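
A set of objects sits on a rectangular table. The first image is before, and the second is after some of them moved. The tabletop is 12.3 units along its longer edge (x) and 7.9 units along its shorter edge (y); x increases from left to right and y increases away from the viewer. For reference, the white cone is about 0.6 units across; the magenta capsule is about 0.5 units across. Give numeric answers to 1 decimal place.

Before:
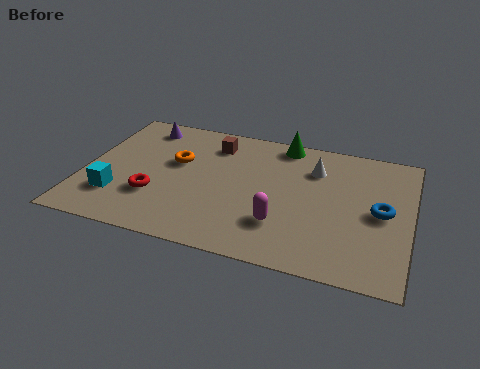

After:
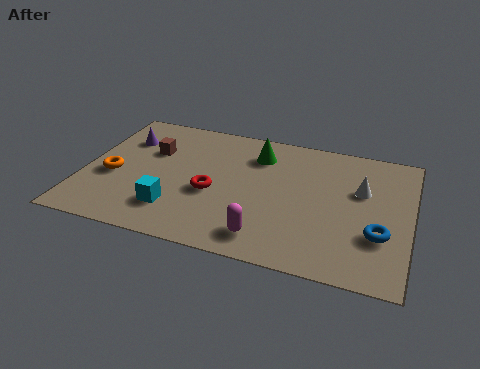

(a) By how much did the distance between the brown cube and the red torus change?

-1.1

The distance was about 4.2 in the first image and 3.1 in the second, so they moved 1.1 units closer together.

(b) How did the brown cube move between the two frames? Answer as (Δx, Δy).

(-2.3, -1.1)

The brown cube was at about (4.7, 6.3) and moved to about (2.4, 5.2).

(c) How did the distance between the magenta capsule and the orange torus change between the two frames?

+1.4

Before: roughly 4.9 units apart; after: 6.3. That's 1.4 units further apart.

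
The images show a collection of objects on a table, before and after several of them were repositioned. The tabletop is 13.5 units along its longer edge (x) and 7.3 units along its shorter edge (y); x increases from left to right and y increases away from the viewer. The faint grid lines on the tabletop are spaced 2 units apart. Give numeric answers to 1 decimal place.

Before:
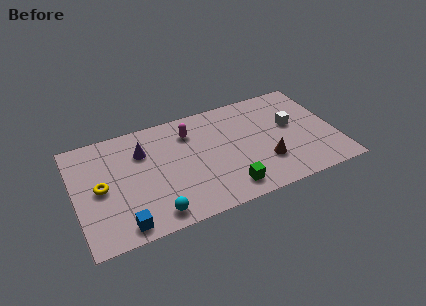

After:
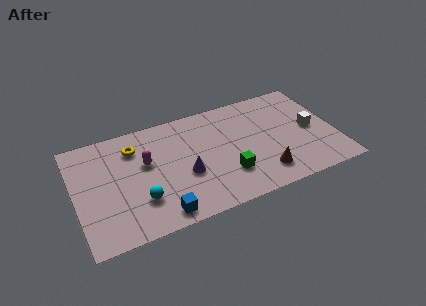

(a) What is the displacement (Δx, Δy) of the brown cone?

(-0.2, -0.7)

The brown cone started near (9.7, 2.2) and ended near (9.5, 1.5).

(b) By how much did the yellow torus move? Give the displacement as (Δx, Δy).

(1.9, 2.0)

The yellow torus started near (1.3, 3.6) and ended near (3.2, 5.6).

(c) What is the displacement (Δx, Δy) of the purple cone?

(2.0, -2.3)

The purple cone was at about (3.6, 5.2) and moved to about (5.6, 2.9).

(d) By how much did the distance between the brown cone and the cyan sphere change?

+0.3

They were about 6.0 units apart before and 6.3 after — 0.3 units further apart.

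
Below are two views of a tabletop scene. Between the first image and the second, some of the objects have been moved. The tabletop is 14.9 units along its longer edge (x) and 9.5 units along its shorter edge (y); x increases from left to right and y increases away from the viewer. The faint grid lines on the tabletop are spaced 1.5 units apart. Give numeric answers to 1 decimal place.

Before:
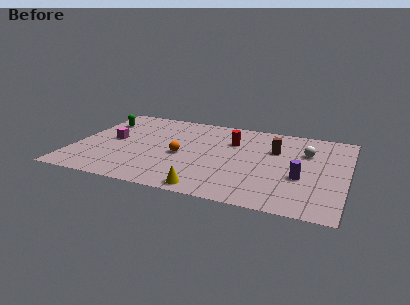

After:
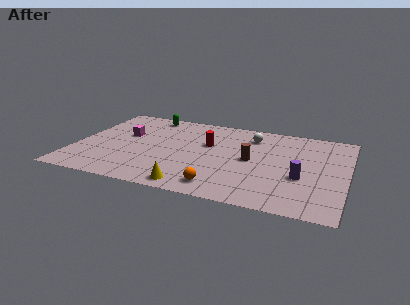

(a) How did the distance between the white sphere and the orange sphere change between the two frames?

-0.9

They were about 7.1 units apart before and 6.2 after — 0.9 units closer together.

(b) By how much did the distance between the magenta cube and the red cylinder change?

-2.1

The distance was about 6.7 in the first image and 4.6 in the second, so they moved 2.1 units closer together.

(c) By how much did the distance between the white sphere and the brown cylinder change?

+1.0

Before: roughly 1.7 units apart; after: 2.7. That's 1.0 units further apart.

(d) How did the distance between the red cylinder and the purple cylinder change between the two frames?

+0.8

The distance was about 5.0 in the first image and 5.8 in the second, so they moved 0.8 units further apart.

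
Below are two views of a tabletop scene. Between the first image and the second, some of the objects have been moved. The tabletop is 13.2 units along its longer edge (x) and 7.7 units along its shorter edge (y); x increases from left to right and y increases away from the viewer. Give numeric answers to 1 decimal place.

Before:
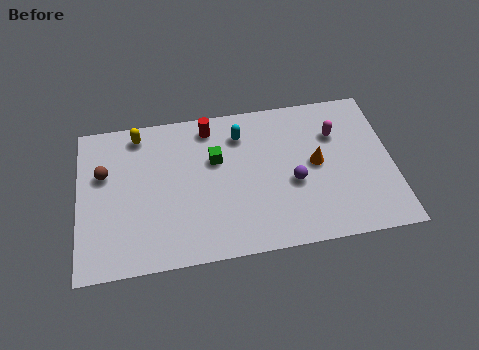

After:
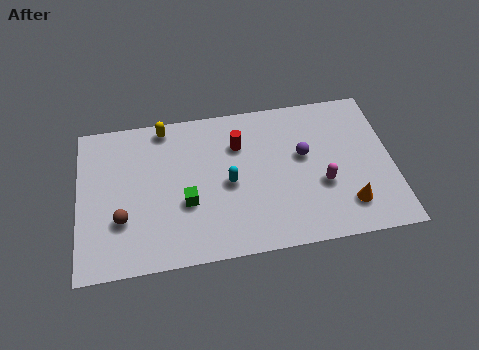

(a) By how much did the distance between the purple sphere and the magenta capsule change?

-1.2

The distance was about 2.9 in the first image and 1.7 in the second, so they moved 1.2 units closer together.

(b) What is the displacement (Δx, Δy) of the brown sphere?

(0.7, -2.4)

The brown sphere was at about (1.1, 4.9) and moved to about (1.8, 2.5).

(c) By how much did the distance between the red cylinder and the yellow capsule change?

+0.4

The distance was about 3.0 in the first image and 3.4 in the second, so they moved 0.4 units further apart.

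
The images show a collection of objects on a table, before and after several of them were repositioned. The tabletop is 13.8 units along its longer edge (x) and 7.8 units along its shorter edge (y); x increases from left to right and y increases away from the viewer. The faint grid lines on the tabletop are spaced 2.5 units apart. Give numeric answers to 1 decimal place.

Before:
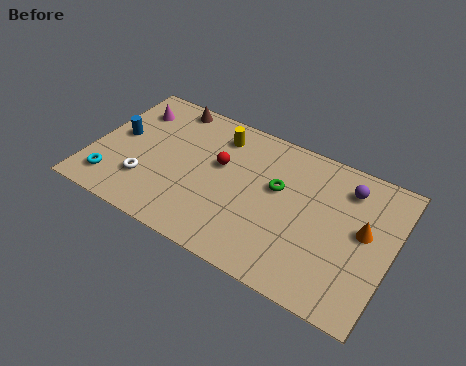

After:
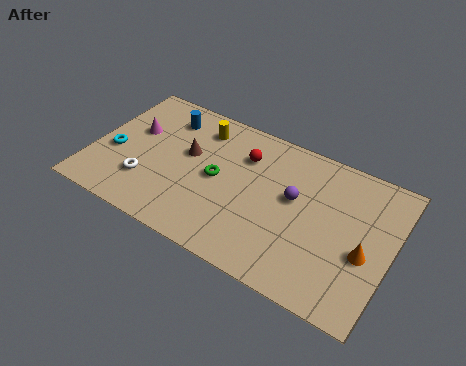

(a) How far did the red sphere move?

1.4

From (5.8, 4.7) to (6.8, 5.7), the red sphere covered √(1.0² + 1.0²) ≈ 1.4 units.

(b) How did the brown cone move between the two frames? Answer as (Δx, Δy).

(1.3, -2.4)

The brown cone was at about (3.0, 7.0) and moved to about (4.3, 4.6).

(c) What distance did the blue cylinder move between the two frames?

2.8

The blue cylinder was near (1.1, 4.2) before and (3.0, 6.2) after, so it travelled √(1.9² + 2.0²) ≈ 2.8 units.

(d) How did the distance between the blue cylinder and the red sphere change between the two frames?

-0.9

The distance was about 4.7 in the first image and 3.8 in the second, so they moved 0.9 units closer together.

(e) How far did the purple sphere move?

2.8

The purple sphere moved from about (11.5, 6.2) to (9.3, 4.5), a distance of √(2.2² + 1.7²) ≈ 2.8.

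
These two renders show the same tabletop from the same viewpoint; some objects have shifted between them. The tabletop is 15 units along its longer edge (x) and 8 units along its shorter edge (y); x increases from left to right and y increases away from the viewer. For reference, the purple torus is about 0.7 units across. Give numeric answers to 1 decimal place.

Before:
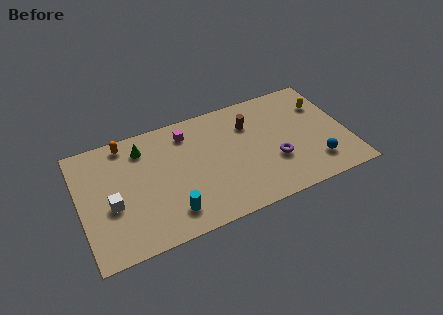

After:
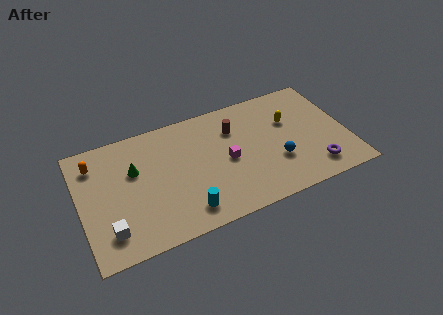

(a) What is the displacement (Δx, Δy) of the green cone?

(-0.6, -1.3)

The green cone started near (3.7, 6.4) and ended near (3.1, 5.1).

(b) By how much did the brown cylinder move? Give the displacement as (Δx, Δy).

(-0.9, 0.0)

From the two frames, the brown cylinder sits at roughly (9.7, 5.8) before and (8.8, 5.8) after.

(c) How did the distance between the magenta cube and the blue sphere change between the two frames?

-5.4

Before: roughly 8.3 units apart; after: 2.9. That's 5.4 units closer together.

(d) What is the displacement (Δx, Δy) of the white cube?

(-0.3, -1.6)

From the two frames, the white cube sits at roughly (1.7, 3.3) before and (1.4, 1.7) after.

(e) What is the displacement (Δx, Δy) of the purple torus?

(2.1, -1.3)

The purple torus was at about (10.8, 2.8) and moved to about (12.9, 1.5).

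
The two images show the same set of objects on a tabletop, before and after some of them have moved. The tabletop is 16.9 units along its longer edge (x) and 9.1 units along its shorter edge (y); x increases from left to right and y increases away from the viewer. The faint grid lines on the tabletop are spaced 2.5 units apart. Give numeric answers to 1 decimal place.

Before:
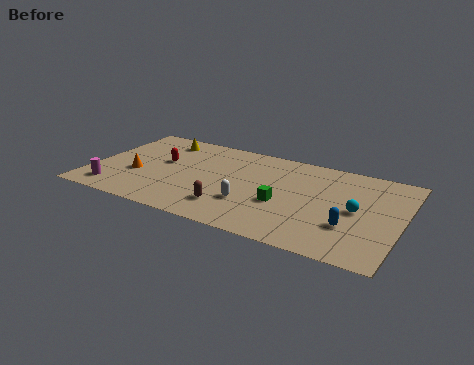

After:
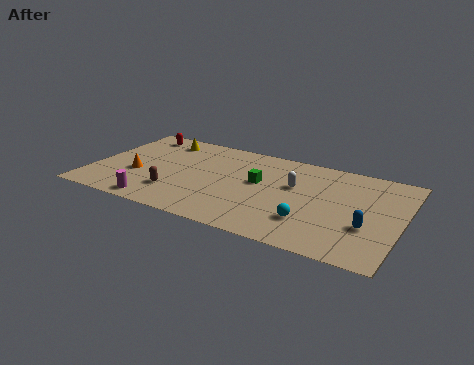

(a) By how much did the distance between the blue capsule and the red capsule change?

+3.2

The distance was about 10.9 in the first image and 14.1 in the second, so they moved 3.2 units further apart.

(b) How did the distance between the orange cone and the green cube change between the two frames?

-1.3

Before: roughly 8.1 units apart; after: 6.8. That's 1.3 units closer together.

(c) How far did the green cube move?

2.2

The green cube was near (10.6, 3.6) before and (9.1, 5.2) after, so it travelled √(1.5² + 1.6²) ≈ 2.2 units.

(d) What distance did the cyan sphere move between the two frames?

3.0

From (14.5, 4.5) to (12.2, 2.5), the cyan sphere covered √(2.3² + 2.0²) ≈ 3.0 units.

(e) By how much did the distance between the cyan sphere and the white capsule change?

-2.5

Before: roughly 5.8 units apart; after: 3.3. That's 2.5 units closer together.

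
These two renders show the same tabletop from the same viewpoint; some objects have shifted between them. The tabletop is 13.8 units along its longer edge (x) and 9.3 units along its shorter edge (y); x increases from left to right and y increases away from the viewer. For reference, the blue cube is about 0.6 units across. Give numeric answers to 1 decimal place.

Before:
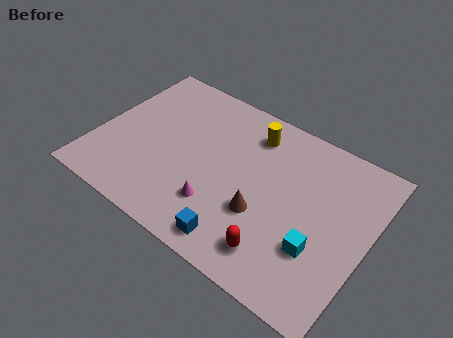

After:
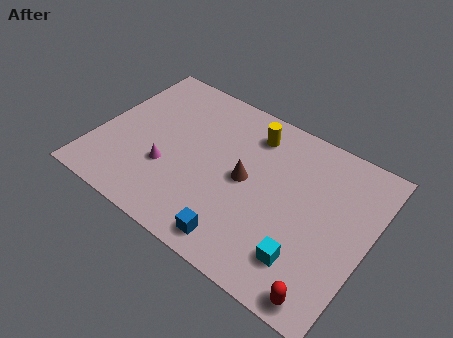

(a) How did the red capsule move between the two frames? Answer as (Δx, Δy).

(2.6, -0.8)

The red capsule was at about (9.8, 1.7) and moved to about (12.4, 0.9).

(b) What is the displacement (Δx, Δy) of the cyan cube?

(-0.5, -0.9)

From the two frames, the cyan cube sits at roughly (11.6, 3.0) before and (11.1, 2.1) after.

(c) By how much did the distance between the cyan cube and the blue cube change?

-0.8

They were about 4.1 units apart before and 3.3 after — 0.8 units closer together.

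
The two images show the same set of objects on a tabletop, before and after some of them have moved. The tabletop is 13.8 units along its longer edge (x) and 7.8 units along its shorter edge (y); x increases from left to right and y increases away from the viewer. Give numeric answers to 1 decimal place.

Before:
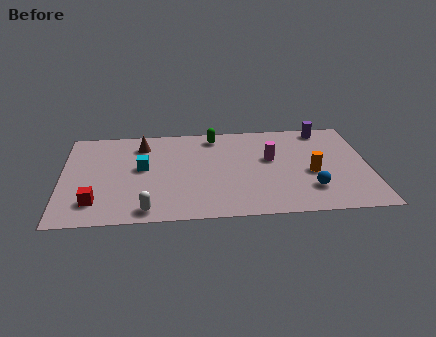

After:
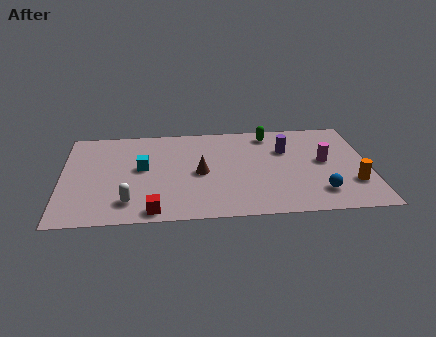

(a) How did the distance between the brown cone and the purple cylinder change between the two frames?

-4.1

They were about 8.3 units apart before and 4.2 after — 4.1 units closer together.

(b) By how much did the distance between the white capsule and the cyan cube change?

-0.6

They were about 3.4 units apart before and 2.8 after — 0.6 units closer together.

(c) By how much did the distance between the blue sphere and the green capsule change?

-0.9

Before: roughly 6.3 units apart; after: 5.4. That's 0.9 units closer together.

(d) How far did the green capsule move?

2.5

The green capsule moved from about (6.9, 6.7) to (9.4, 6.7), a distance of √(2.5² + 0.0²) ≈ 2.5.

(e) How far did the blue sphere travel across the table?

0.5

The blue sphere was near (11.1, 2.0) before and (11.5, 1.7) after, so it travelled √(0.4² + 0.3²) ≈ 0.5 units.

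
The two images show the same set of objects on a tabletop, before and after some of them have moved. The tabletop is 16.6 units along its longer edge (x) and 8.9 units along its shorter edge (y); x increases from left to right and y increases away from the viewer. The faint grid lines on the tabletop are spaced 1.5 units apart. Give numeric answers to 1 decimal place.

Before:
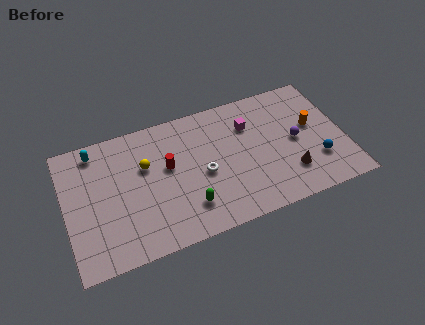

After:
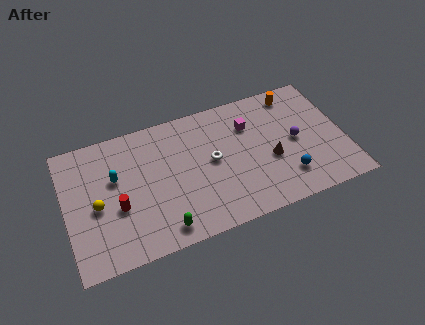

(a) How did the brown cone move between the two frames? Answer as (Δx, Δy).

(-1.0, 1.3)

From the two frames, the brown cone sits at roughly (13.1, 2.3) before and (12.1, 3.6) after.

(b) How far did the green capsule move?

1.8

The green capsule was near (7.0, 2.1) before and (5.4, 1.2) after, so it travelled √(1.6² + 0.9²) ≈ 1.8 units.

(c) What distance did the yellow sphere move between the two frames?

3.4

From (4.8, 5.7) to (1.8, 4.0), the yellow sphere covered √(3.0² + 1.7²) ≈ 3.4 units.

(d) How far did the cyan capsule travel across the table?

2.4

From (2.0, 7.7) to (3.0, 5.5), the cyan capsule covered √(1.0² + 2.2²) ≈ 2.4 units.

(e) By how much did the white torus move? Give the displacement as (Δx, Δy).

(0.6, 0.7)

The white torus was at about (8.1, 4.0) and moved to about (8.7, 4.7).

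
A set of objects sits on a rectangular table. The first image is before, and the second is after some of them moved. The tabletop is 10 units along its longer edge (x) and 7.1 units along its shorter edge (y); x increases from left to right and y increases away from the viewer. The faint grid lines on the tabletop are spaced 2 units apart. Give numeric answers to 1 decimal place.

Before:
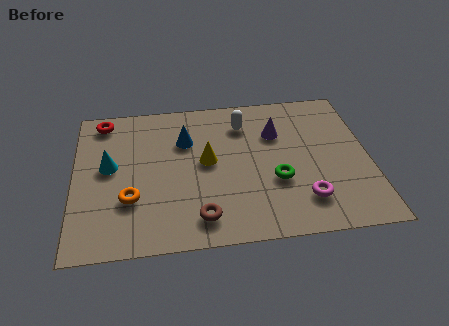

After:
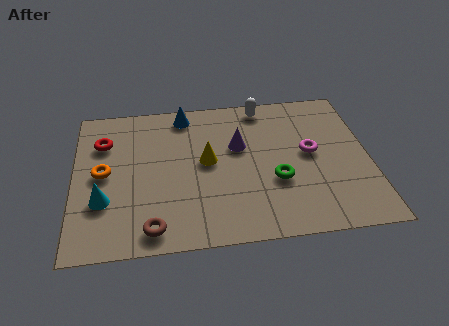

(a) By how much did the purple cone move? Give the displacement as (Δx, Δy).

(-1.3, -0.5)

The purple cone started near (6.9, 4.9) and ended near (5.6, 4.4).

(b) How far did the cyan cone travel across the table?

1.6

From (1.2, 3.9) to (1.0, 2.3), the cyan cone covered √(0.2² + 1.6²) ≈ 1.6 units.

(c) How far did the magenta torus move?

2.2

From (7.7, 1.6) to (8.0, 3.8), the magenta torus covered √(0.3² + 2.2²) ≈ 2.2 units.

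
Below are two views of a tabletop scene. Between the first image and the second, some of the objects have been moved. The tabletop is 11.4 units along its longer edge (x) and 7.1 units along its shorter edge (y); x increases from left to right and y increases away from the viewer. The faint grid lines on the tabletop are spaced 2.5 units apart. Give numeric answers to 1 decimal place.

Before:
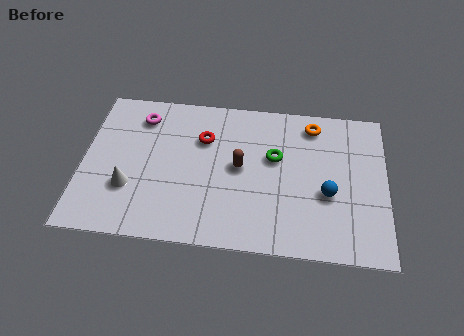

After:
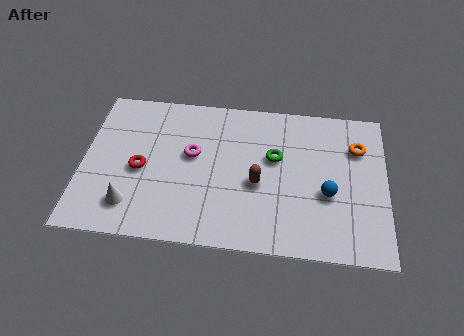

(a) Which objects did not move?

the green torus and the blue sphere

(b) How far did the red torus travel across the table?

2.9

The red torus moved from about (4.5, 4.9) to (2.2, 3.2), a distance of √(2.3² + 1.7²) ≈ 2.9.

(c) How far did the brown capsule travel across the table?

1.0

The brown capsule was near (5.9, 3.7) before and (6.6, 3.0) after, so it travelled √(0.7² + 0.7²) ≈ 1.0 units.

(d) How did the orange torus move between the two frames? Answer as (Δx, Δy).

(1.7, -0.9)

From the two frames, the orange torus sits at roughly (8.6, 6.0) before and (10.3, 5.1) after.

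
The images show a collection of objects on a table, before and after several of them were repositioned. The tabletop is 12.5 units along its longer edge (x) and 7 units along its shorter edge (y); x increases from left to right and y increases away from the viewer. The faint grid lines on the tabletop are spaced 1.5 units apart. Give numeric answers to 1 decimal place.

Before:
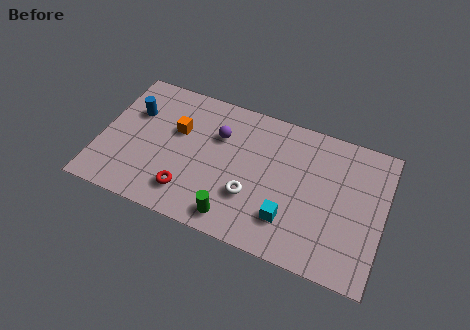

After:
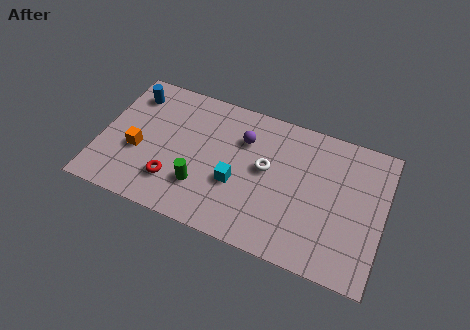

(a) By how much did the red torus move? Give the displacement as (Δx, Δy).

(-0.7, 0.3)

The red torus started near (4.1, 1.5) and ended near (3.4, 1.8).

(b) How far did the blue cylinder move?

0.9

The blue cylinder was near (1.3, 4.7) before and (1.1, 5.6) after, so it travelled √(0.2² + 0.9²) ≈ 0.9 units.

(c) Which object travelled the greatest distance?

the cyan cube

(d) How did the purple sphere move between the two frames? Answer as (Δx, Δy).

(1.1, 0.2)

From the two frames, the purple sphere sits at roughly (5.1, 4.8) before and (6.2, 5.0) after.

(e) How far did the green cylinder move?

1.9

From (6.2, 1.0) to (4.6, 2.0), the green cylinder covered √(1.6² + 1.0²) ≈ 1.9 units.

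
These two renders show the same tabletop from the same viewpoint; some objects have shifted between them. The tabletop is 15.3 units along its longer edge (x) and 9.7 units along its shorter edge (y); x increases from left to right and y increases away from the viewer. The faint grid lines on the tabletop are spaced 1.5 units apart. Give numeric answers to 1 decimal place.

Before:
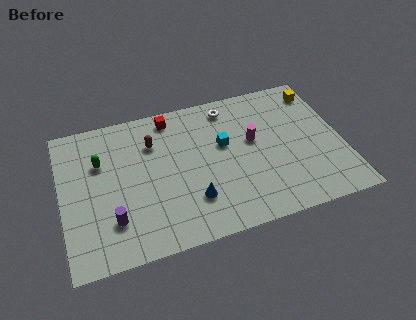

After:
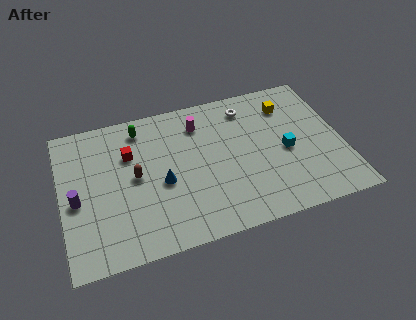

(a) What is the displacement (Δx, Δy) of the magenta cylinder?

(-2.8, 2.0)

From the two frames, the magenta cylinder sits at roughly (10.5, 5.6) before and (7.7, 7.6) after.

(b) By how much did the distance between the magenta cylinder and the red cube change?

-1.2

The distance was about 5.2 in the first image and 4.0 in the second, so they moved 1.2 units closer together.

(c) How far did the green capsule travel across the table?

2.9

From (2.2, 6.5) to (4.5, 8.2), the green capsule covered √(2.3² + 1.7²) ≈ 2.9 units.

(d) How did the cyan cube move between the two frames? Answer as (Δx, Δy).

(3.3, -1.4)

From the two frames, the cyan cube sits at roughly (8.9, 5.8) before and (12.2, 4.4) after.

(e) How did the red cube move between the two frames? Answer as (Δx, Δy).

(-2.4, -1.9)

The red cube was at about (6.2, 8.5) and moved to about (3.8, 6.6).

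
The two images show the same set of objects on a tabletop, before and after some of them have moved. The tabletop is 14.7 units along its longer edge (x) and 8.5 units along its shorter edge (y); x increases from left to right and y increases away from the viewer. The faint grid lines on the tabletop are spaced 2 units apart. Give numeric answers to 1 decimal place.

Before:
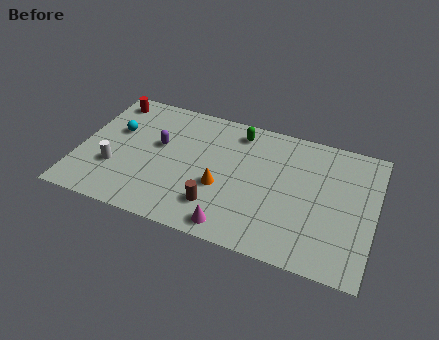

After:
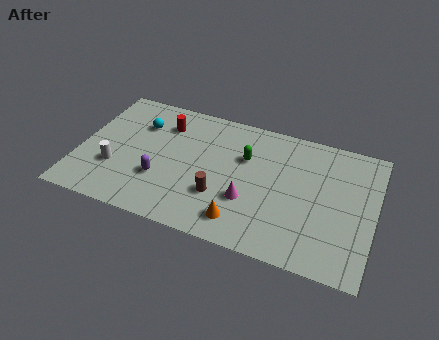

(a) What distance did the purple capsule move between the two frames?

2.2

The purple capsule moved from about (3.9, 5.0) to (4.2, 2.8), a distance of √(0.3² + 2.2²) ≈ 2.2.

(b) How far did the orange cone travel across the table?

2.2

The orange cone moved from about (7.2, 3.3) to (8.4, 1.5), a distance of √(1.2² + 1.8²) ≈ 2.2.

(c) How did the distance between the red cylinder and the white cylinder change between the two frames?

-0.3

Before: roughly 4.6 units apart; after: 4.3. That's 0.3 units closer together.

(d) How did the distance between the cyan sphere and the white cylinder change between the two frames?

+0.9

The distance was about 2.5 in the first image and 3.4 in the second, so they moved 0.9 units further apart.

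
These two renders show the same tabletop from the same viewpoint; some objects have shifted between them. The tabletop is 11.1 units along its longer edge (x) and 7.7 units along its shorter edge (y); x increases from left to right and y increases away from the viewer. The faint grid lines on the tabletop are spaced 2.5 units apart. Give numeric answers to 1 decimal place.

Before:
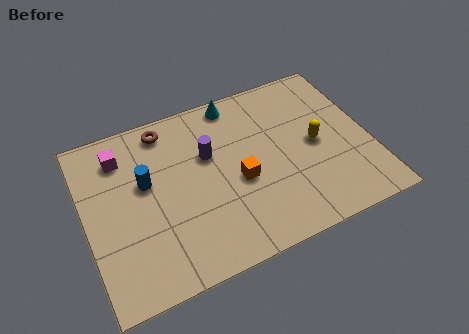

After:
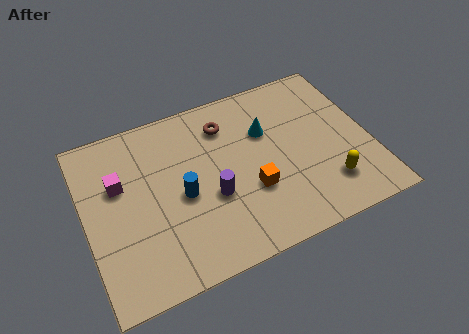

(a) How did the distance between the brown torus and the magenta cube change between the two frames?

+2.5

Before: roughly 1.9 units apart; after: 4.4. That's 2.5 units further apart.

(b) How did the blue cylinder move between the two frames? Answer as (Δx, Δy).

(1.3, -1.1)

The blue cylinder started near (2.4, 4.6) and ended near (3.7, 3.5).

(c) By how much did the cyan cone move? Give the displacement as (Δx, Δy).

(1.0, -1.8)

The cyan cone started near (6.2, 6.9) and ended near (7.2, 5.1).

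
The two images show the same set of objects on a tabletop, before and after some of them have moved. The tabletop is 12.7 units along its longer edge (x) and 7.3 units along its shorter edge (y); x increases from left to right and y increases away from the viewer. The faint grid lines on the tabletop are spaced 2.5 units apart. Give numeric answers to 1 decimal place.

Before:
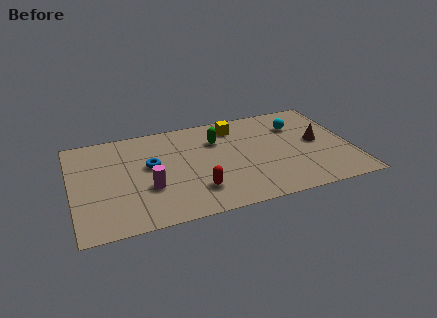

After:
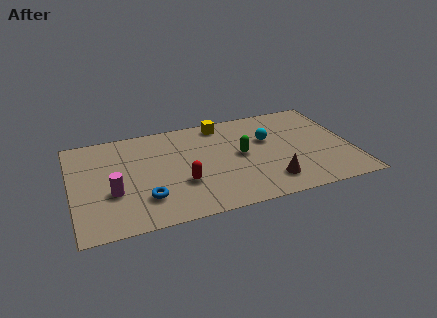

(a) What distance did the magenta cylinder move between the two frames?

1.6

From (3.4, 2.6) to (1.8, 2.7), the magenta cylinder covered √(1.6² + 0.1²) ≈ 1.6 units.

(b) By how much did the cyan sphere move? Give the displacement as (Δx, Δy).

(-1.4, -0.7)

The cyan sphere started near (10.4, 5.3) and ended near (9.0, 4.6).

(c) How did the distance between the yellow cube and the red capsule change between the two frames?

-0.3

They were about 4.7 units apart before and 4.4 after — 0.3 units closer together.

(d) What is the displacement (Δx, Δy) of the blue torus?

(-0.4, -2.3)

The blue torus was at about (3.6, 4.2) and moved to about (3.2, 1.9).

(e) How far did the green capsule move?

1.7

From (6.7, 5.2) to (7.7, 3.8), the green capsule covered √(1.0² + 1.4²) ≈ 1.7 units.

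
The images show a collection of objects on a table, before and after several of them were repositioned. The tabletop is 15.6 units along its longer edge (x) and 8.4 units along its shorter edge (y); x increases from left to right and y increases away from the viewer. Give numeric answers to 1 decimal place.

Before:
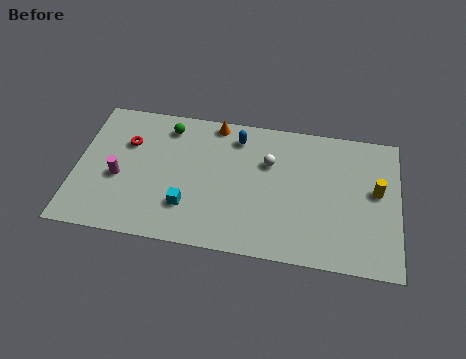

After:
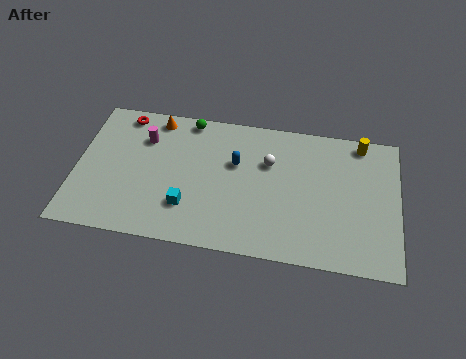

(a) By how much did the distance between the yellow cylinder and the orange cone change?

+1.6

They were about 8.4 units apart before and 10.0 after — 1.6 units further apart.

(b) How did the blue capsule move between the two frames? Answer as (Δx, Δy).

(0.0, -1.6)

The blue capsule started near (7.7, 6.9) and ended near (7.7, 5.3).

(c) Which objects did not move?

the cyan cube and the white sphere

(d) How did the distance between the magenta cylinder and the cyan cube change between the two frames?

+0.8

Before: roughly 3.6 units apart; after: 4.4. That's 0.8 units further apart.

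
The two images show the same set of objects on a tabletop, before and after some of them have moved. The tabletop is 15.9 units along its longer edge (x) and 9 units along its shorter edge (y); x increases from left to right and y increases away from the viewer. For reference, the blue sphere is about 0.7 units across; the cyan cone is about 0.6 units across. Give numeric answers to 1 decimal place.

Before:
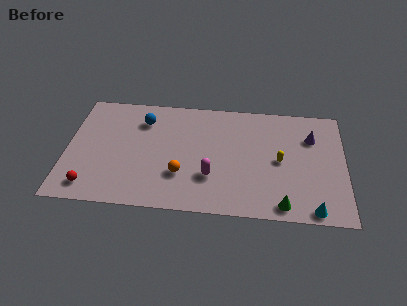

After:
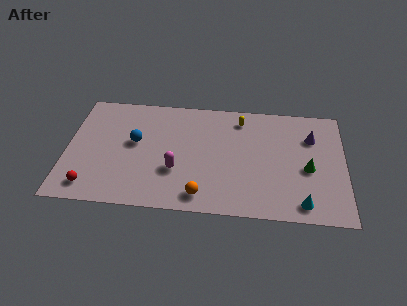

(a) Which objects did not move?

the purple cone and the red sphere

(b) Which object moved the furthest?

the yellow capsule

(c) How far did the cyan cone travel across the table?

0.7

The cyan cone moved from about (14.1, 0.8) to (13.5, 1.2), a distance of √(0.6² + 0.4²) ≈ 0.7.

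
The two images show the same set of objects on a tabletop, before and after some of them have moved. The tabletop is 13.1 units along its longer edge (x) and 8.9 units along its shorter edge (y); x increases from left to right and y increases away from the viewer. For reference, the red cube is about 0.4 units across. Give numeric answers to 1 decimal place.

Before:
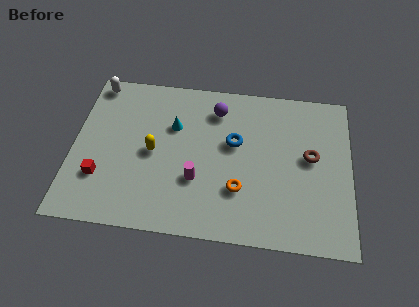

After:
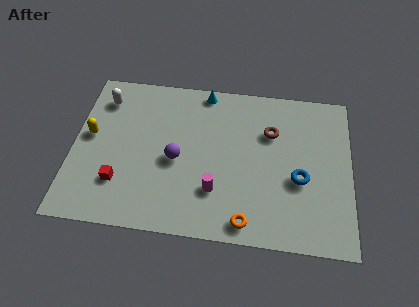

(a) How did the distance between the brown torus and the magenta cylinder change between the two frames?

-1.2

The distance was about 5.6 in the first image and 4.4 in the second, so they moved 1.2 units closer together.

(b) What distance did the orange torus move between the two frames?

1.7

The orange torus was near (7.9, 2.7) before and (8.3, 1.0) after, so it travelled √(0.4² + 1.7²) ≈ 1.7 units.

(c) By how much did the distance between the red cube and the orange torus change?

-0.3

Before: roughly 6.5 units apart; after: 6.2. That's 0.3 units closer together.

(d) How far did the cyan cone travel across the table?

2.6

The cyan cone was near (4.7, 5.9) before and (6.1, 8.1) after, so it travelled √(1.4² + 2.2²) ≈ 2.6 units.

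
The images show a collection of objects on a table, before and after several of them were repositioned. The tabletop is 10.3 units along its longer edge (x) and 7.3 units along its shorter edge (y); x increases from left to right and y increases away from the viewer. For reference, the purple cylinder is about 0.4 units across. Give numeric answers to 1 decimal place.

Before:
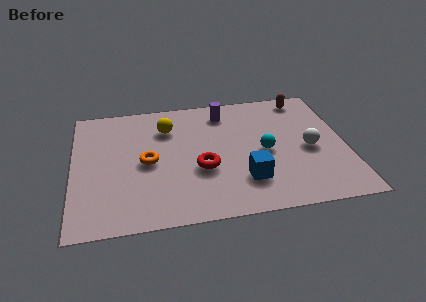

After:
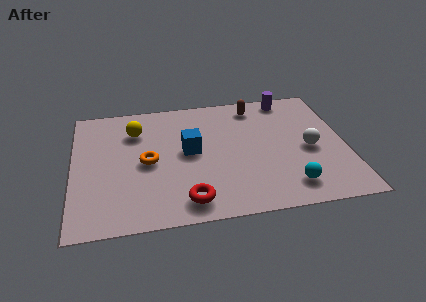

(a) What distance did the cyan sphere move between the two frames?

2.2

The cyan sphere moved from about (7.2, 3.4) to (8.0, 1.3), a distance of √(0.8² + 2.1²) ≈ 2.2.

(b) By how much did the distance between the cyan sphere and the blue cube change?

+2.7

The distance was about 1.7 in the first image and 4.4 in the second, so they moved 2.7 units further apart.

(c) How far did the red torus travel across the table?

1.8

From (4.8, 2.8) to (4.2, 1.1), the red torus covered √(0.6² + 1.7²) ≈ 1.8 units.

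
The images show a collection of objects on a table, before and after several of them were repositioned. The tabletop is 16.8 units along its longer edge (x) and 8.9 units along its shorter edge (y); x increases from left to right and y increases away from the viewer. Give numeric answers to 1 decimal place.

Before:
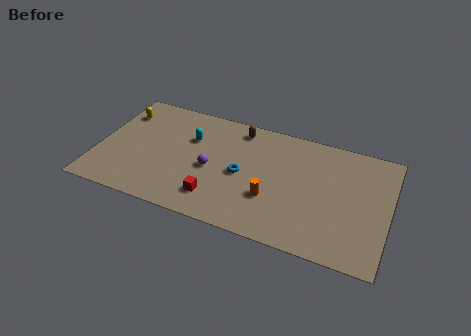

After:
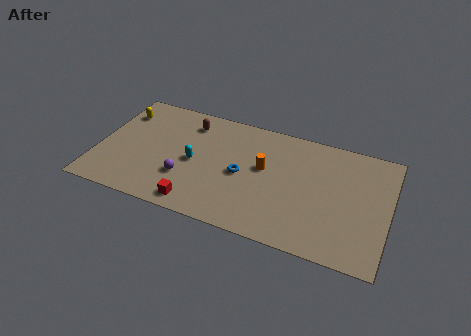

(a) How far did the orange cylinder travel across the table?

2.2

From (10.2, 3.0) to (9.6, 5.1), the orange cylinder covered √(0.6² + 2.1²) ≈ 2.2 units.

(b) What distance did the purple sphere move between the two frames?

1.8

The purple sphere moved from about (6.6, 4.0) to (5.2, 2.8), a distance of √(1.4² + 1.2²) ≈ 1.8.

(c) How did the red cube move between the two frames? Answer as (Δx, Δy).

(-1.0, -0.8)

From the two frames, the red cube sits at roughly (7.1, 1.9) before and (6.1, 1.1) after.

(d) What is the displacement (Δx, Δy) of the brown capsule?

(-2.9, -0.5)

The brown capsule was at about (7.9, 7.7) and moved to about (5.0, 7.2).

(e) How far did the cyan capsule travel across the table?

1.8

The cyan capsule was near (5.2, 6.0) before and (5.6, 4.2) after, so it travelled √(0.4² + 1.8²) ≈ 1.8 units.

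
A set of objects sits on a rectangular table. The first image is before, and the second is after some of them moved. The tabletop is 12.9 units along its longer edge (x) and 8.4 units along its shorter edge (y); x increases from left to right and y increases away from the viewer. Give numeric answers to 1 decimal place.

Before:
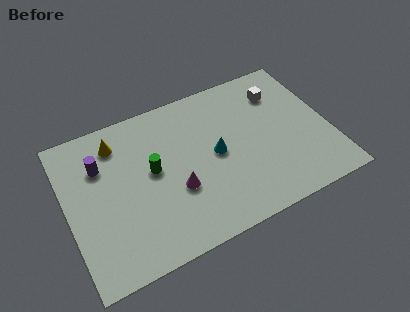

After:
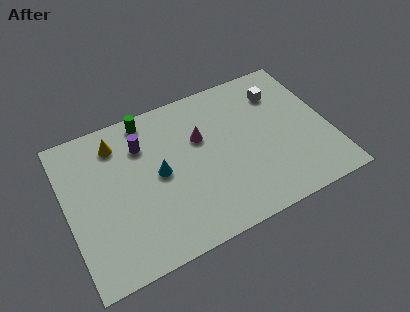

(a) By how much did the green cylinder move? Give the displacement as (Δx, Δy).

(0.1, 2.9)

The green cylinder started near (4.2, 4.6) and ended near (4.3, 7.5).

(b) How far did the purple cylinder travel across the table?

2.1

From (1.8, 5.9) to (3.9, 6.2), the purple cylinder covered √(2.1² + 0.3²) ≈ 2.1 units.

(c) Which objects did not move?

the white cube and the yellow cone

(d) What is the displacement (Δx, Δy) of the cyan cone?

(-2.8, 0.1)

From the two frames, the cyan cone sits at roughly (7.3, 4.2) before and (4.5, 4.3) after.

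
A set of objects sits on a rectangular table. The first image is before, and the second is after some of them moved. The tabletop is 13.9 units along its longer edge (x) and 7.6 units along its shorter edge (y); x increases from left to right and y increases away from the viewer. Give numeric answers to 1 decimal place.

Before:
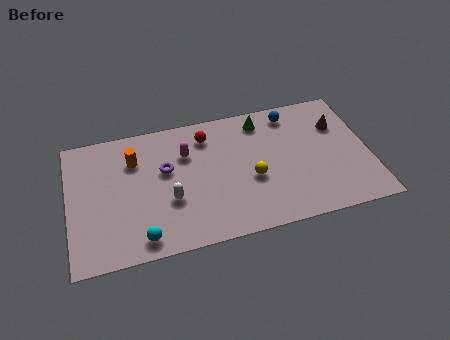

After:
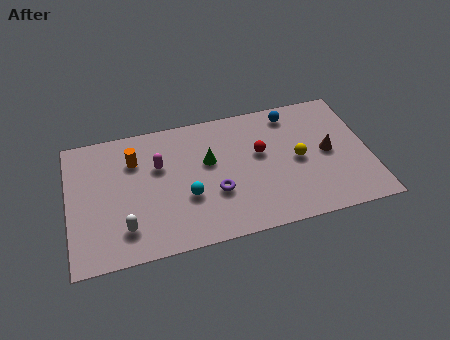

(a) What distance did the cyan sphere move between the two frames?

2.8

The cyan sphere was near (3.2, 1.0) before and (5.4, 2.8) after, so it travelled √(2.2² + 1.8²) ≈ 2.8 units.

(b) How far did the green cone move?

3.2

The green cone was near (9.1, 6.4) before and (6.5, 4.6) after, so it travelled √(2.6² + 1.8²) ≈ 3.2 units.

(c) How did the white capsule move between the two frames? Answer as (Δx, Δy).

(-2.1, -1.1)

The white capsule was at about (4.6, 2.8) and moved to about (2.5, 1.7).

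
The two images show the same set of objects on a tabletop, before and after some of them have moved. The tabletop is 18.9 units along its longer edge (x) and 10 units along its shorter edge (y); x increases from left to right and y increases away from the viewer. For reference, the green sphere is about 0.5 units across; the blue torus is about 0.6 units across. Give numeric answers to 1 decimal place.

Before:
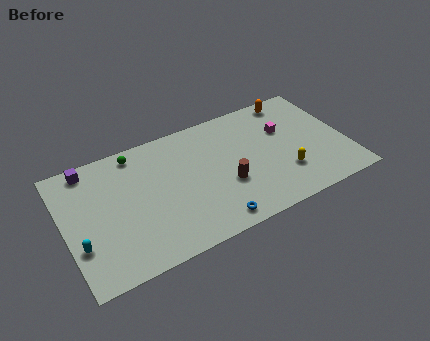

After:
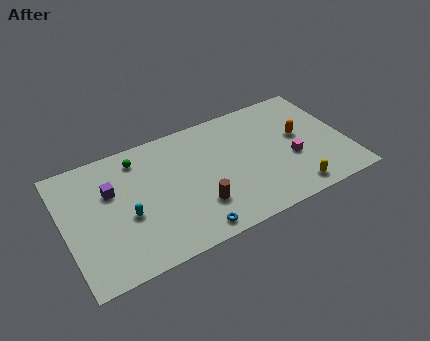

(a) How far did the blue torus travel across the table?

1.4

From (9.3, 1.2) to (7.9, 1.1), the blue torus covered √(1.4² + 0.1²) ≈ 1.4 units.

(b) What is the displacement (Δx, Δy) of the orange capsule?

(0.0, -3.3)

The orange capsule started near (15.9, 8.9) and ended near (15.9, 5.6).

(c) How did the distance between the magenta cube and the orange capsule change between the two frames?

-0.7

They were about 2.6 units apart before and 1.9 after — 0.7 units closer together.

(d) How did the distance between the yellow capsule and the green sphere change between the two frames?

+0.8

They were about 11.1 units apart before and 11.9 after — 0.8 units further apart.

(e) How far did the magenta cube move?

2.6

From (15.0, 6.5) to (15.1, 3.9), the magenta cube covered √(0.1² + 2.6²) ≈ 2.6 units.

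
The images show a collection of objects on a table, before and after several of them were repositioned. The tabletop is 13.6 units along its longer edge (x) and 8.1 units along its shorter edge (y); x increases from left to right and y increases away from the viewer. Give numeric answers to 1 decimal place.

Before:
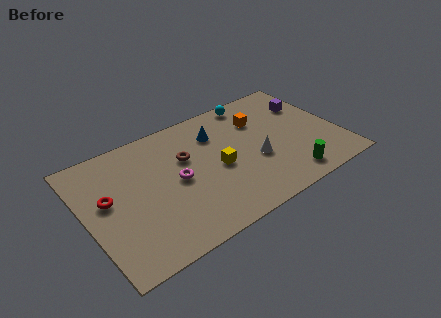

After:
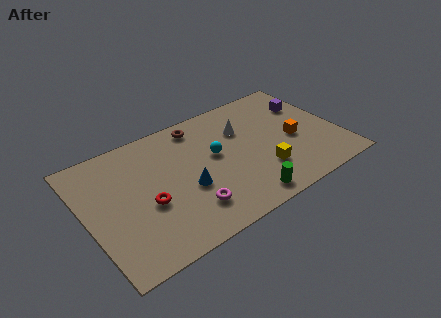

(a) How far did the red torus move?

2.3

From (1.2, 4.6) to (3.1, 3.3), the red torus covered √(1.9² + 1.3²) ≈ 2.3 units.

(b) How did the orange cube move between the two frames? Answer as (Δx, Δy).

(1.5, -2.2)

From the two frames, the orange cube sits at roughly (9.7, 5.8) before and (11.2, 3.6) after.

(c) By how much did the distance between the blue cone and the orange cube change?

+3.6

The distance was about 2.4 in the first image and 6.0 in the second, so they moved 3.6 units further apart.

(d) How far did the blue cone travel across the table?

3.5

The blue cone was near (7.3, 6.0) before and (5.2, 3.2) after, so it travelled √(2.1² + 2.8²) ≈ 3.5 units.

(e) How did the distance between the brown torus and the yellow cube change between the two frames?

+3.3

Before: roughly 2.1 units apart; after: 5.4. That's 3.3 units further apart.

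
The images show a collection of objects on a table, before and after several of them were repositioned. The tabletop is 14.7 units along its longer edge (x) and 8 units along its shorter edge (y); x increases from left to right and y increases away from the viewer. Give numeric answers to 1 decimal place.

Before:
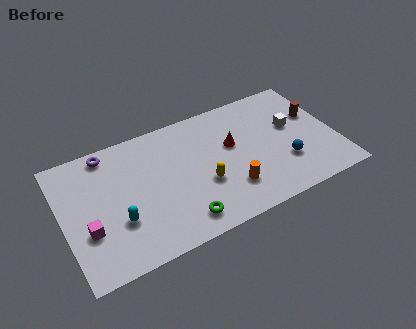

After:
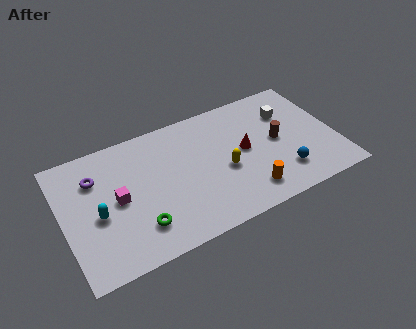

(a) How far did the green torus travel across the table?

2.3

From (6.0, 1.3) to (3.8, 1.9), the green torus covered √(2.2² + 0.6²) ≈ 2.3 units.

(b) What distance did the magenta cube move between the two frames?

2.1

The magenta cube moved from about (1.2, 2.8) to (2.9, 4.0), a distance of √(1.7² + 1.2²) ≈ 2.1.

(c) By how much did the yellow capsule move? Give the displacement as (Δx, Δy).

(1.2, 0.4)

The yellow capsule started near (7.4, 3.0) and ended near (8.6, 3.4).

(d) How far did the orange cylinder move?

1.1

From (8.7, 2.1) to (9.6, 1.5), the orange cylinder covered √(0.9² + 0.6²) ≈ 1.1 units.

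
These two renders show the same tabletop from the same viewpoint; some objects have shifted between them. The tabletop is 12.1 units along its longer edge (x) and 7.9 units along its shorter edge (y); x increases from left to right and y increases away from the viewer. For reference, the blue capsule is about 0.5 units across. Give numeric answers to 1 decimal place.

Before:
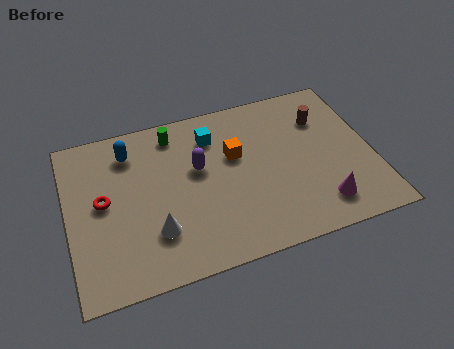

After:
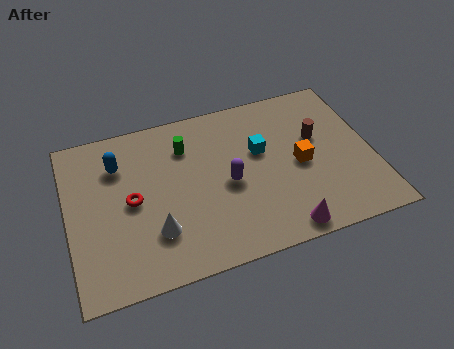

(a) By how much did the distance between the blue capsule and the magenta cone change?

-0.8

The distance was about 8.7 in the first image and 7.9 in the second, so they moved 0.8 units closer together.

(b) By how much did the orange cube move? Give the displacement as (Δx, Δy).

(2.5, -1.2)

The orange cube started near (6.7, 4.9) and ended near (9.2, 3.7).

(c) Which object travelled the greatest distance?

the orange cube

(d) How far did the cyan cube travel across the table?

2.2

From (5.9, 6.1) to (7.7, 4.8), the cyan cube covered √(1.8² + 1.3²) ≈ 2.2 units.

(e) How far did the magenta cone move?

1.7

The magenta cone was near (9.8, 1.5) before and (8.2, 0.8) after, so it travelled √(1.6² + 0.7²) ≈ 1.7 units.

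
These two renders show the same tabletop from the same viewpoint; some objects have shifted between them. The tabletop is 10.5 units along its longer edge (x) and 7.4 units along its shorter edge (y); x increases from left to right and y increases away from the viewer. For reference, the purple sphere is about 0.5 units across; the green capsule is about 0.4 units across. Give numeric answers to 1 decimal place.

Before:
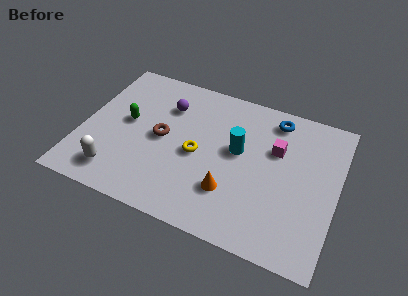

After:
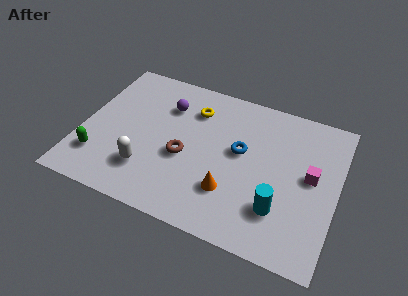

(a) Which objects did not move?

the orange cone and the purple sphere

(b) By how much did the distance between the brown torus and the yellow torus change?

+1.0

They were about 1.5 units apart before and 2.5 after — 1.0 units further apart.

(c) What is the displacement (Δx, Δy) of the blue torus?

(-1.2, -2.1)

The blue torus was at about (7.7, 6.3) and moved to about (6.5, 4.2).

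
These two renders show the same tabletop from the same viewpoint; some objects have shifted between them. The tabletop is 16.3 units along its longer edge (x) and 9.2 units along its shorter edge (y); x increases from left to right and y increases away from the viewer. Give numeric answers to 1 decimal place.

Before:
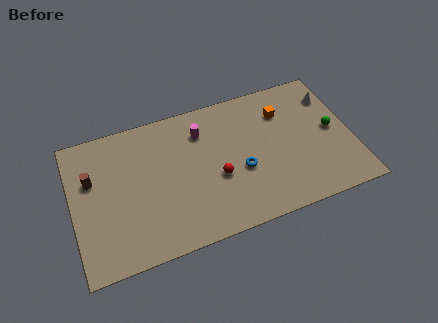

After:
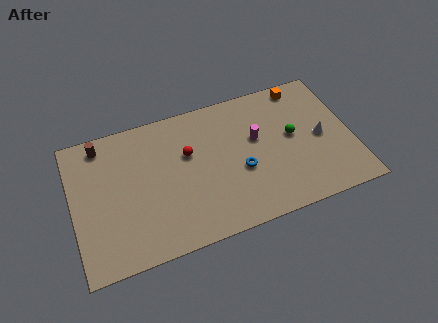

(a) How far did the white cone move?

2.8

The white cone moved from about (15.4, 7.0) to (14.5, 4.4), a distance of √(0.9² + 2.6²) ≈ 2.8.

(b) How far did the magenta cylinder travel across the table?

3.4

The magenta cylinder moved from about (7.7, 7.0) to (10.8, 5.5), a distance of √(3.1² + 1.5²) ≈ 3.4.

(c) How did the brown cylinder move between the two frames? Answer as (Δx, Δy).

(0.7, 2.1)

From the two frames, the brown cylinder sits at roughly (1.2, 5.9) before and (1.9, 8.0) after.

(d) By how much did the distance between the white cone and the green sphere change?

-0.6

The distance was about 2.3 in the first image and 1.7 in the second, so they moved 0.6 units closer together.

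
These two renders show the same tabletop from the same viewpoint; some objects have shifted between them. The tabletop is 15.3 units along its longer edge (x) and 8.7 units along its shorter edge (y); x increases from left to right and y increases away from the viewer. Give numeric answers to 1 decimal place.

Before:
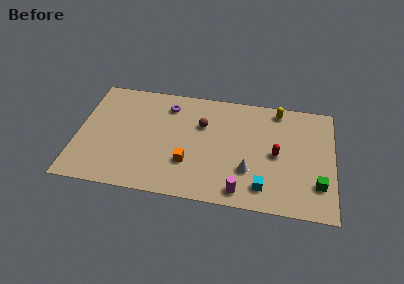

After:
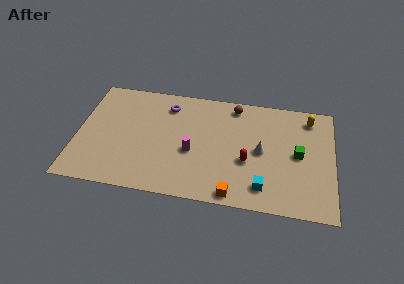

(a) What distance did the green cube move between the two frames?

2.4

The green cube moved from about (14.4, 2.3) to (13.2, 4.4), a distance of √(1.2² + 2.1²) ≈ 2.4.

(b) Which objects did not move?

the cyan cube and the purple torus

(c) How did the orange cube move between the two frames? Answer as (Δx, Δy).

(2.8, -1.9)

From the two frames, the orange cube sits at roughly (6.7, 2.7) before and (9.5, 0.8) after.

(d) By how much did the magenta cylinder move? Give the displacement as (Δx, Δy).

(-3.0, 2.5)

The magenta cylinder was at about (9.9, 1.1) and moved to about (6.9, 3.6).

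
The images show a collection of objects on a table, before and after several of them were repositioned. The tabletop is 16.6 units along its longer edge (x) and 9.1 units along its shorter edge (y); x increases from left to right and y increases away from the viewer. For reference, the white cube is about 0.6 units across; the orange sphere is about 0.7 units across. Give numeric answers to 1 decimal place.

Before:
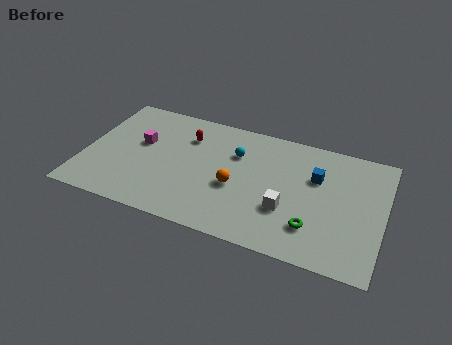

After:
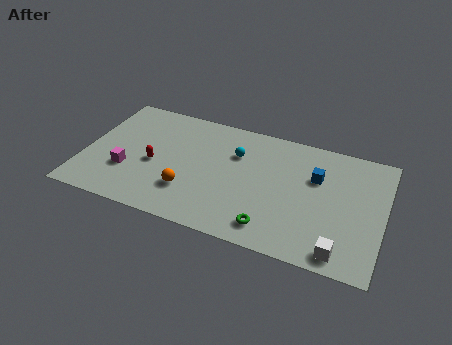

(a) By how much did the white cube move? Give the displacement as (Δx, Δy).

(3.1, -2.0)

The white cube was at about (11.4, 3.1) and moved to about (14.5, 1.1).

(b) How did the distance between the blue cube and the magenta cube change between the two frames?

+0.9

The distance was about 9.8 in the first image and 10.7 in the second, so they moved 0.9 units further apart.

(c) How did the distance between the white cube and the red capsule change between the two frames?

+4.1

The distance was about 6.9 in the first image and 11.0 in the second, so they moved 4.1 units further apart.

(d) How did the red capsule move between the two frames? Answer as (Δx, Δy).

(-1.6, -2.7)

From the two frames, the red capsule sits at roughly (5.5, 6.7) before and (3.9, 4.0) after.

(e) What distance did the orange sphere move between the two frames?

2.8

From (8.5, 3.8) to (6.0, 2.6), the orange sphere covered √(2.5² + 1.2²) ≈ 2.8 units.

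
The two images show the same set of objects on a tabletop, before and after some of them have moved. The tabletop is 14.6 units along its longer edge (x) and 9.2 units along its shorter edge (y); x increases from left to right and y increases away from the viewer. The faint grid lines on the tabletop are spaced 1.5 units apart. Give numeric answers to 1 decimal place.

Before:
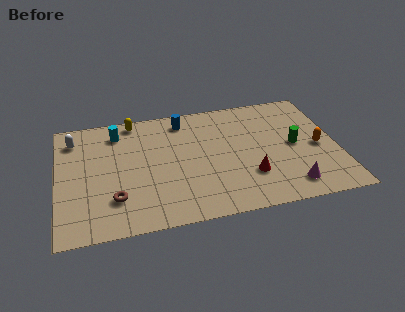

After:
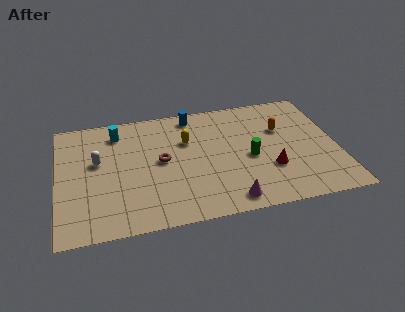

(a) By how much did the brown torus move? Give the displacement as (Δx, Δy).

(2.5, 2.4)

The brown torus started near (2.9, 2.4) and ended near (5.4, 4.8).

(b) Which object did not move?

the cyan cylinder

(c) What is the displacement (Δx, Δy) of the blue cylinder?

(0.5, 0.3)

The blue cylinder was at about (6.7, 7.8) and moved to about (7.2, 8.1).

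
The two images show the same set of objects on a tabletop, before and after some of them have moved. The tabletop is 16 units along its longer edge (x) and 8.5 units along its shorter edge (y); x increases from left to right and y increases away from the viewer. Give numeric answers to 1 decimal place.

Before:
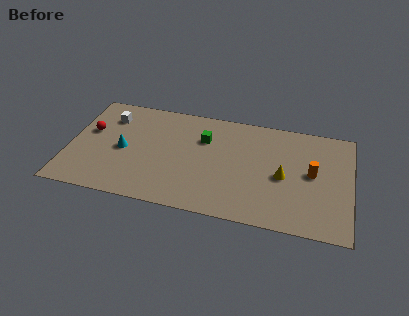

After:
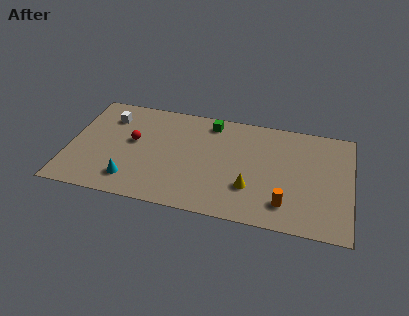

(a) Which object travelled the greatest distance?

the orange cylinder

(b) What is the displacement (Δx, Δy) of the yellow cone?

(-1.8, -1.3)

From the two frames, the yellow cone sits at roughly (12.2, 3.9) before and (10.4, 2.6) after.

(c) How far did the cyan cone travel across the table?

2.4

The cyan cone moved from about (3.1, 4.0) to (3.7, 1.7), a distance of √(0.6² + 2.3²) ≈ 2.4.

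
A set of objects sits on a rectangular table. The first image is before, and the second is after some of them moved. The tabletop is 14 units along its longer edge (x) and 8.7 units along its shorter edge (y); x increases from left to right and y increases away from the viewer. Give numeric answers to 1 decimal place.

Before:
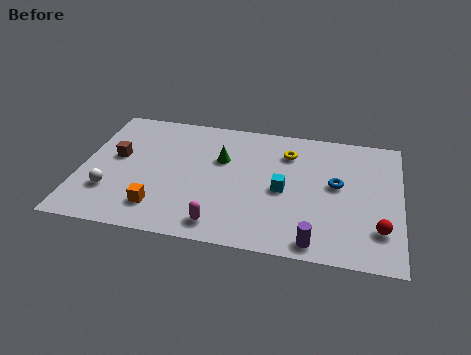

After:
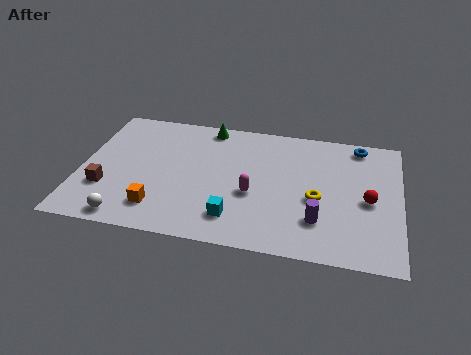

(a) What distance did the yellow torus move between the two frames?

3.2

The yellow torus was near (9.0, 6.6) before and (10.4, 3.7) after, so it travelled √(1.4² + 2.9²) ≈ 3.2 units.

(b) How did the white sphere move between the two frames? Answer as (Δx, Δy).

(0.9, -1.6)

The white sphere was at about (1.4, 2.5) and moved to about (2.3, 0.9).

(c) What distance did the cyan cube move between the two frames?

3.0

From (8.9, 4.0) to (6.9, 1.8), the cyan cube covered √(2.0² + 2.2²) ≈ 3.0 units.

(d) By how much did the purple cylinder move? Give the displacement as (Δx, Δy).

(0.1, 1.4)

From the two frames, the purple cylinder sits at roughly (10.4, 0.9) before and (10.5, 2.3) after.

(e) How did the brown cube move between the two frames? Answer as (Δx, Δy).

(-0.3, -2.2)

The brown cube was at about (1.5, 4.9) and moved to about (1.2, 2.7).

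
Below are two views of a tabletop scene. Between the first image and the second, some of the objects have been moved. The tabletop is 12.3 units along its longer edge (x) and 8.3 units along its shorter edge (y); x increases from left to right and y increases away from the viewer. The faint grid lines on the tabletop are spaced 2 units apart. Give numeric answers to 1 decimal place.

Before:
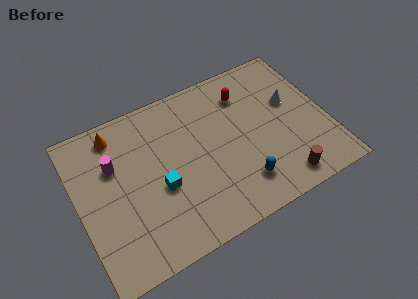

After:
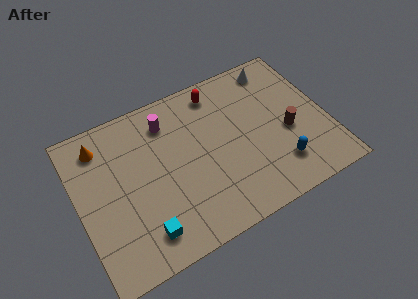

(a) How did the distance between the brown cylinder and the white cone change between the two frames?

-0.4

The distance was about 4.1 in the first image and 3.7 in the second, so they moved 0.4 units closer together.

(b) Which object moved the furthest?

the magenta cylinder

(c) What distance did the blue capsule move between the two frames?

1.9

From (7.7, 1.8) to (9.6, 1.9), the blue capsule covered √(1.9² + 0.1²) ≈ 1.9 units.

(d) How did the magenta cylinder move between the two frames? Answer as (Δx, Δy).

(2.8, 1.1)

From the two frames, the magenta cylinder sits at roughly (1.9, 5.5) before and (4.7, 6.6) after.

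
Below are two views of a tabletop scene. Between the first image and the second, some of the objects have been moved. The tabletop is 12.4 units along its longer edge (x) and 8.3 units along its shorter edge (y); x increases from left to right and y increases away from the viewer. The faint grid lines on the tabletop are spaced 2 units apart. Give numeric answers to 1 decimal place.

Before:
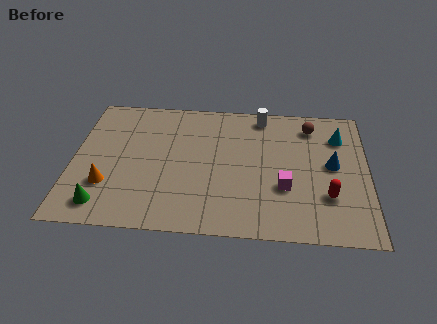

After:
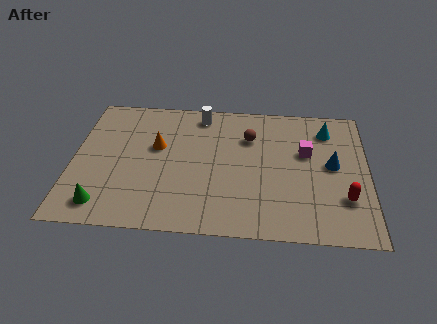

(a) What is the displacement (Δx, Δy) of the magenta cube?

(0.9, 2.2)

From the two frames, the magenta cube sits at roughly (8.9, 2.9) before and (9.8, 5.1) after.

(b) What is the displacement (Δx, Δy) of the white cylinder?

(-2.6, -0.1)

From the two frames, the white cylinder sits at roughly (7.9, 7.3) before and (5.3, 7.2) after.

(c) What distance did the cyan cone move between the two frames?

0.6

From (11.2, 6.2) to (10.7, 6.6), the cyan cone covered √(0.5² + 0.4²) ≈ 0.6 units.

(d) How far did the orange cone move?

3.2

The orange cone moved from about (1.5, 2.5) to (3.5, 5.0), a distance of √(2.0² + 2.5²) ≈ 3.2.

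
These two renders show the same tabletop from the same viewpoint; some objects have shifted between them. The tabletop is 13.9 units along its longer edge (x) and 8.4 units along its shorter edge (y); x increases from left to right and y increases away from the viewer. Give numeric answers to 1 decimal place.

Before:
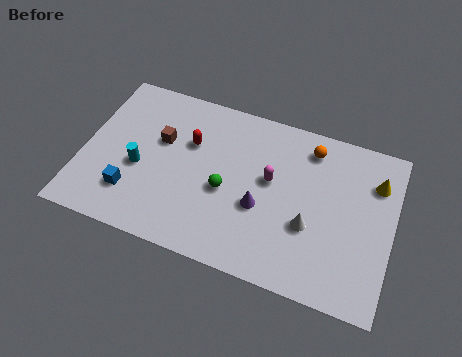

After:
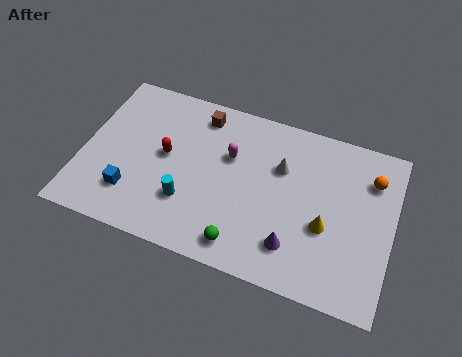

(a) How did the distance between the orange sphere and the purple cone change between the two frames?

+1.2

Before: roughly 4.2 units apart; after: 5.4. That's 1.2 units further apart.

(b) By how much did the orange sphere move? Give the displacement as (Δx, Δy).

(2.8, -0.7)

The orange sphere was at about (10.0, 7.0) and moved to about (12.8, 6.3).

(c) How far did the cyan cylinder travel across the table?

2.5

The cyan cylinder was near (2.6, 3.5) before and (4.9, 2.5) after, so it travelled √(2.3² + 1.0²) ≈ 2.5 units.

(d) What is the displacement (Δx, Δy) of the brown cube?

(1.6, 1.9)

From the two frames, the brown cube sits at roughly (3.4, 5.2) before and (5.0, 7.1) after.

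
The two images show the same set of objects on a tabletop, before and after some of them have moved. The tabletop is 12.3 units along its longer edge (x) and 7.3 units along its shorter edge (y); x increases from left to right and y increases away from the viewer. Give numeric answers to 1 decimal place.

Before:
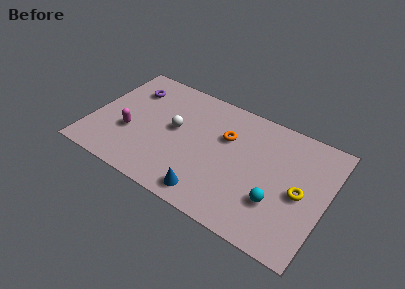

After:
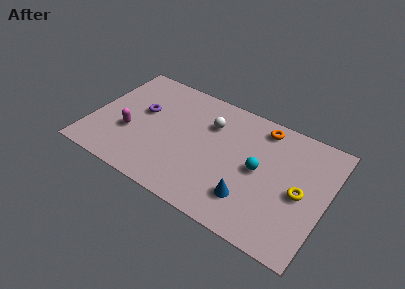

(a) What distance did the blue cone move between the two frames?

2.2

From (6.6, 1.0) to (8.6, 1.8), the blue cone covered √(2.0² + 0.8²) ≈ 2.2 units.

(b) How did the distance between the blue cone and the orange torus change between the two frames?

+0.7

The distance was about 3.8 in the first image and 4.5 in the second, so they moved 0.7 units further apart.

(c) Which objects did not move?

the yellow torus and the magenta capsule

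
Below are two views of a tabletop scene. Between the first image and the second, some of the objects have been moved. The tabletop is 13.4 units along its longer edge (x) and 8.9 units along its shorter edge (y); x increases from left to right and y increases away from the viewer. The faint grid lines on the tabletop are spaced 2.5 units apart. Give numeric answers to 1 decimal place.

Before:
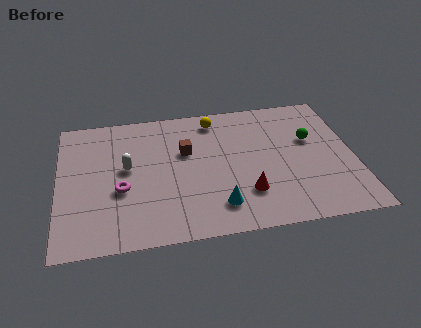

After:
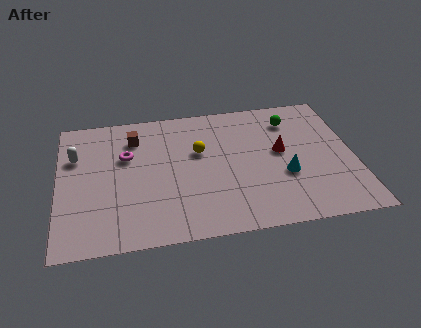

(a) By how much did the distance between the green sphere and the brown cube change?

+1.5

The distance was about 5.7 in the first image and 7.2 in the second, so they moved 1.5 units further apart.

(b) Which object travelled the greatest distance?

the cyan cone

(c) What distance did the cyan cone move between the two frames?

3.4

From (7.1, 1.8) to (10.2, 3.3), the cyan cone covered √(3.1² + 1.5²) ≈ 3.4 units.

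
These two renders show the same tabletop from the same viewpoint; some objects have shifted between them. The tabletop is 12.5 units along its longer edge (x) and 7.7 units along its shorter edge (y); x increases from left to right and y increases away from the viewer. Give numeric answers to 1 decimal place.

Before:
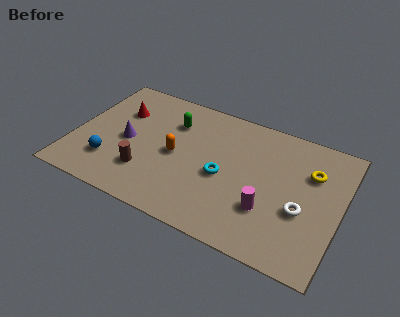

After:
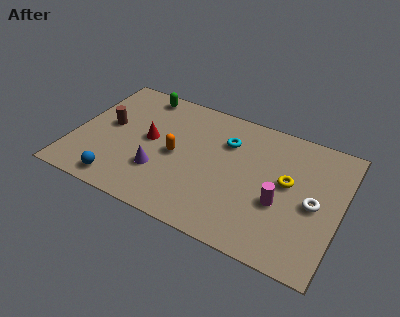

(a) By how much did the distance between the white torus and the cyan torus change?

+1.0

Before: roughly 3.7 units apart; after: 4.7. That's 1.0 units further apart.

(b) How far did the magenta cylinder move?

0.8

The magenta cylinder moved from about (9.3, 2.4) to (9.8, 3.0), a distance of √(0.5² + 0.6²) ≈ 0.8.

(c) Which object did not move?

the orange capsule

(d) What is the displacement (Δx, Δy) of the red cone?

(1.6, -1.2)

The red cone started near (1.9, 5.3) and ended near (3.5, 4.1).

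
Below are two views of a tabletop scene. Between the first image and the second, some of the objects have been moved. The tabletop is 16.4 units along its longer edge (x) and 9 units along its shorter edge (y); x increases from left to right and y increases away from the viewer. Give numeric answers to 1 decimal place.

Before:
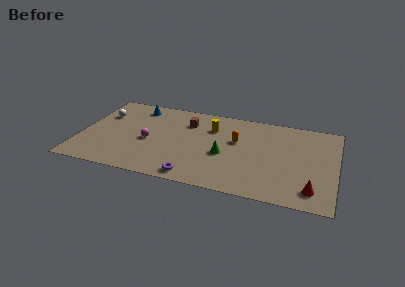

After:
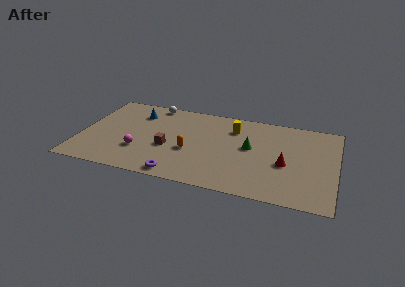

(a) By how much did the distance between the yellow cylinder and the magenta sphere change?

+2.4

The distance was about 4.6 in the first image and 7.0 in the second, so they moved 2.4 units further apart.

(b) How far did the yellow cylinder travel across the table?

1.4

From (8.3, 6.5) to (9.7, 6.8), the yellow cylinder covered √(1.4² + 0.3²) ≈ 1.4 units.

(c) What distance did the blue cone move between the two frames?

0.7

The blue cone moved from about (3.3, 7.6) to (3.4, 6.9), a distance of √(0.1² + 0.7²) ≈ 0.7.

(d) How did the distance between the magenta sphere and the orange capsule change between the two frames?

-2.5

The distance was about 5.8 in the first image and 3.3 in the second, so they moved 2.5 units closer together.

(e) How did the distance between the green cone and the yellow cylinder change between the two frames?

-0.7

The distance was about 2.9 in the first image and 2.2 in the second, so they moved 0.7 units closer together.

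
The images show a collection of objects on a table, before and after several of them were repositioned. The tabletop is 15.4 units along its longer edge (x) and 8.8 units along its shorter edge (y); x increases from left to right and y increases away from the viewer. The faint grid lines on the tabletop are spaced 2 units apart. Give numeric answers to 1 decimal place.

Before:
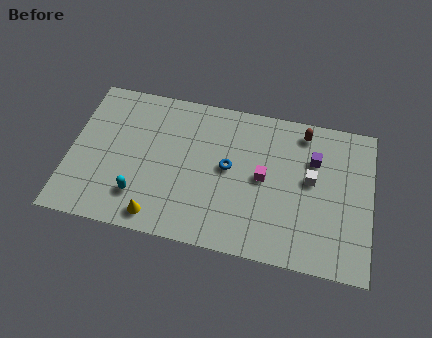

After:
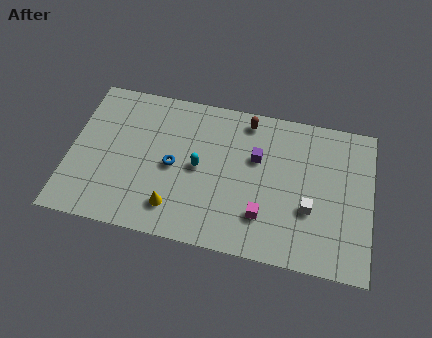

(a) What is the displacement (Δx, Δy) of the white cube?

(0.0, -1.7)

The white cube started near (12.3, 4.9) and ended near (12.3, 3.2).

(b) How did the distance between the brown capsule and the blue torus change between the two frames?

+0.3

The distance was about 4.7 in the first image and 5.0 in the second, so they moved 0.3 units further apart.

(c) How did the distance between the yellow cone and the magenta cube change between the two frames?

-1.7

They were about 6.2 units apart before and 4.5 after — 1.7 units closer together.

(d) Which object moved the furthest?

the cyan capsule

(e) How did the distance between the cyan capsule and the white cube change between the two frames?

-3.2

Before: roughly 9.0 units apart; after: 5.8. That's 3.2 units closer together.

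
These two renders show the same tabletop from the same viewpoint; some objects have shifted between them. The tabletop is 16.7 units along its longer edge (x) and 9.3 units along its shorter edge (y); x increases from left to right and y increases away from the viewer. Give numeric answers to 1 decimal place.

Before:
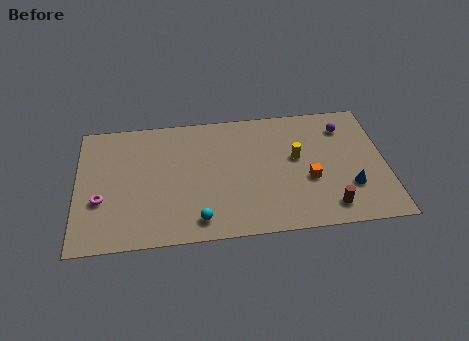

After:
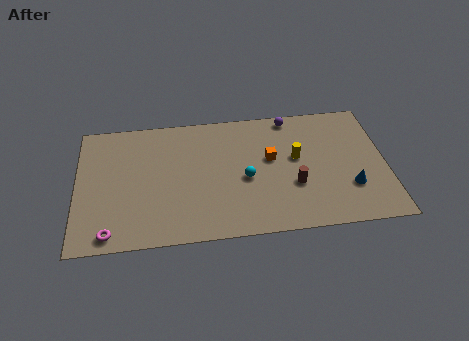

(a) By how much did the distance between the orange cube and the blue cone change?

+2.6

They were about 2.3 units apart before and 4.9 after — 2.6 units further apart.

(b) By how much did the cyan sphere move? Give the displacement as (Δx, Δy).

(2.6, 2.7)

The cyan sphere was at about (6.5, 1.4) and moved to about (9.1, 4.1).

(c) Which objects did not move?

the blue cone and the yellow cylinder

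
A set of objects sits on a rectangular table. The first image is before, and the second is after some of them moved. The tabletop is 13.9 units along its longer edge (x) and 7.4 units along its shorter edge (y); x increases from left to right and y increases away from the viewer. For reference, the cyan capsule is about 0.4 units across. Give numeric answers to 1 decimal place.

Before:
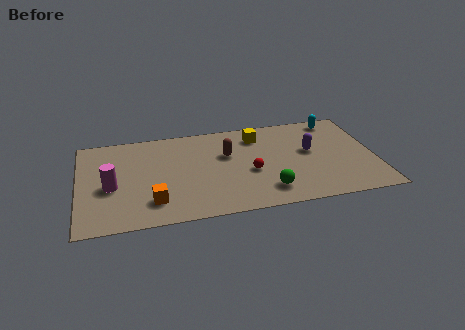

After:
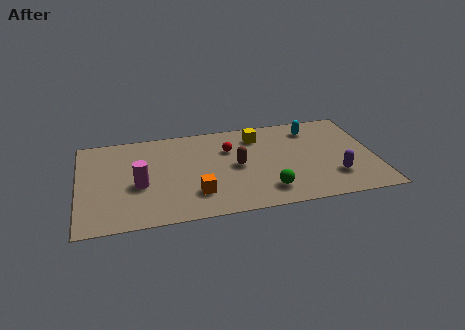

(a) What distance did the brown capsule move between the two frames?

1.1

The brown capsule was near (7.0, 4.7) before and (7.4, 3.7) after, so it travelled √(0.4² + 1.0²) ≈ 1.1 units.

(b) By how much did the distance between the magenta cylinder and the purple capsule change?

-0.3

The distance was about 9.5 in the first image and 9.2 in the second, so they moved 0.3 units closer together.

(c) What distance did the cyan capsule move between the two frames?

1.3

The cyan capsule moved from about (12.3, 6.5) to (11.1, 6.0), a distance of √(1.2² + 0.5²) ≈ 1.3.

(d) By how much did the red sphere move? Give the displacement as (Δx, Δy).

(-0.9, 2.0)

The red sphere started near (8.0, 3.1) and ended near (7.1, 5.1).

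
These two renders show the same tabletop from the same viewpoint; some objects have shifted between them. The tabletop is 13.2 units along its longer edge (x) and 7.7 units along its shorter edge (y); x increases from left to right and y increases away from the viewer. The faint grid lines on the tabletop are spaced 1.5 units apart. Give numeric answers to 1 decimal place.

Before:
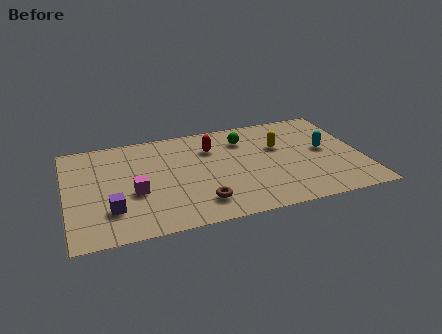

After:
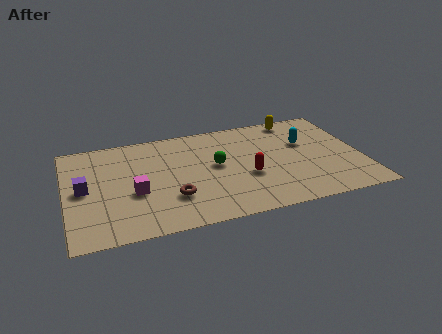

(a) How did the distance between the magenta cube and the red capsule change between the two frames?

+0.6

The distance was about 4.4 in the first image and 5.0 in the second, so they moved 0.6 units further apart.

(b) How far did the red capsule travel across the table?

3.0

The red capsule moved from about (6.6, 5.6) to (8.0, 3.0), a distance of √(1.4² + 2.6²) ≈ 3.0.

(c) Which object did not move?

the magenta cube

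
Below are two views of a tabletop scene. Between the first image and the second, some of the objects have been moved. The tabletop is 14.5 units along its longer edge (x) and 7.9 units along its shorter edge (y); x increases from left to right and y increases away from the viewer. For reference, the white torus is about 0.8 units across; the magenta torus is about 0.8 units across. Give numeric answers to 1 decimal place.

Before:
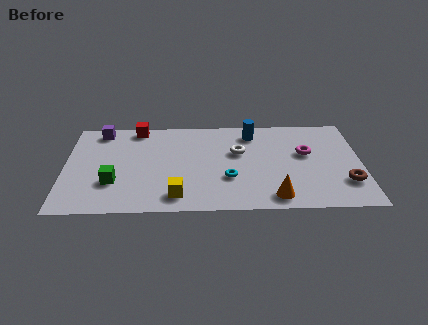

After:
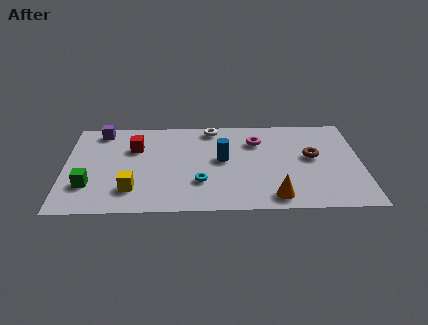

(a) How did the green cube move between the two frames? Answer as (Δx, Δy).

(-1.2, -0.2)

The green cube started near (2.4, 2.5) and ended near (1.2, 2.3).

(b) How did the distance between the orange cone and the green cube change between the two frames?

+1.2

The distance was about 7.9 in the first image and 9.1 in the second, so they moved 1.2 units further apart.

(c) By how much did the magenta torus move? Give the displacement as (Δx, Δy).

(-2.4, 1.1)

From the two frames, the magenta torus sits at roughly (11.8, 4.7) before and (9.4, 5.8) after.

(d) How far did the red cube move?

1.7

The red cube was near (3.5, 7.1) before and (3.4, 5.4) after, so it travelled √(0.1² + 1.7²) ≈ 1.7 units.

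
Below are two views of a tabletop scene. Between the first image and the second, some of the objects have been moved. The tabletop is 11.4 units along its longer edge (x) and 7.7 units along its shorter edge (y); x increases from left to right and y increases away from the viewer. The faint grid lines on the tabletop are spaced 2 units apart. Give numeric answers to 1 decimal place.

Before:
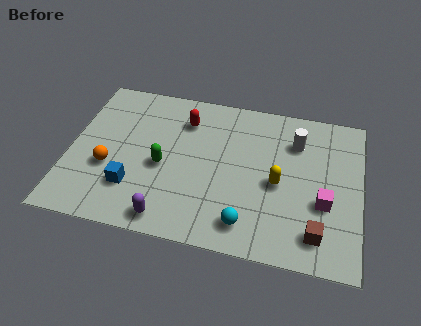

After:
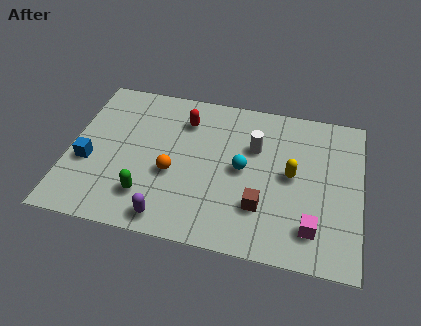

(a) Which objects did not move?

the purple capsule and the red capsule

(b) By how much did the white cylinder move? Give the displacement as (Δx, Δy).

(-1.6, -0.6)

The white cylinder was at about (8.8, 5.7) and moved to about (7.2, 5.1).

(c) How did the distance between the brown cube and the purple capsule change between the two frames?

-2.0

They were about 5.7 units apart before and 3.7 after — 2.0 units closer together.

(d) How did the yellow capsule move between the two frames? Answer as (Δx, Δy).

(0.5, 0.5)

From the two frames, the yellow capsule sits at roughly (8.2, 3.5) before and (8.7, 4.0) after.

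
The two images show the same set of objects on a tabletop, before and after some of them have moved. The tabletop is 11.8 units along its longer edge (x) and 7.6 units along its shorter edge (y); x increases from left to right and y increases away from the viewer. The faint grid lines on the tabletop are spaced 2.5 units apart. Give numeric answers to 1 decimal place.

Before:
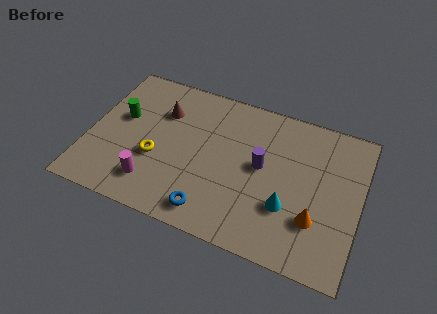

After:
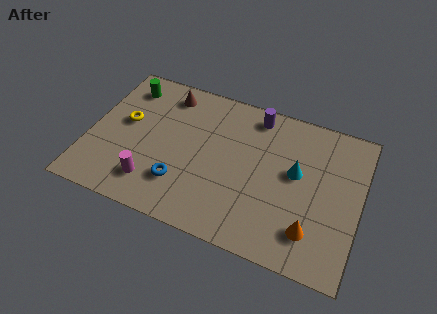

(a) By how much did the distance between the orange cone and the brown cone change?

+0.6

The distance was about 7.7 in the first image and 8.3 in the second, so they moved 0.6 units further apart.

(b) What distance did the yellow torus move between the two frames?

2.1

From (3.0, 2.9) to (1.5, 4.3), the yellow torus covered √(1.5² + 1.4²) ≈ 2.1 units.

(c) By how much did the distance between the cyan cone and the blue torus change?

+1.8

The distance was about 3.5 in the first image and 5.3 in the second, so they moved 1.8 units further apart.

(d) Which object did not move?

the magenta cylinder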